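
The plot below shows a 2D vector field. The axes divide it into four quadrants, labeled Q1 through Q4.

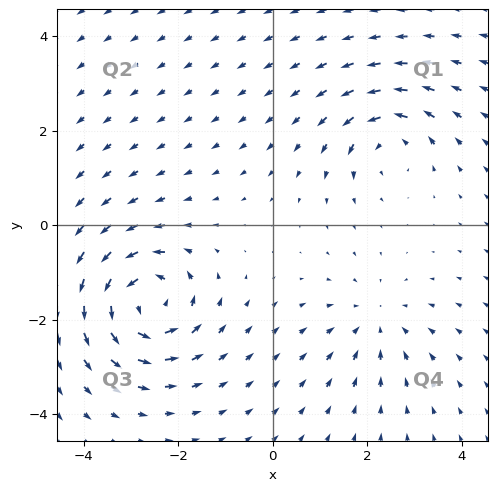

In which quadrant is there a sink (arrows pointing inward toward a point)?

Q4

The sink sits at approximately (2.2, -2.0), which lies in quadrant Q4. The divergence there is about -2, negative as expected for a sink.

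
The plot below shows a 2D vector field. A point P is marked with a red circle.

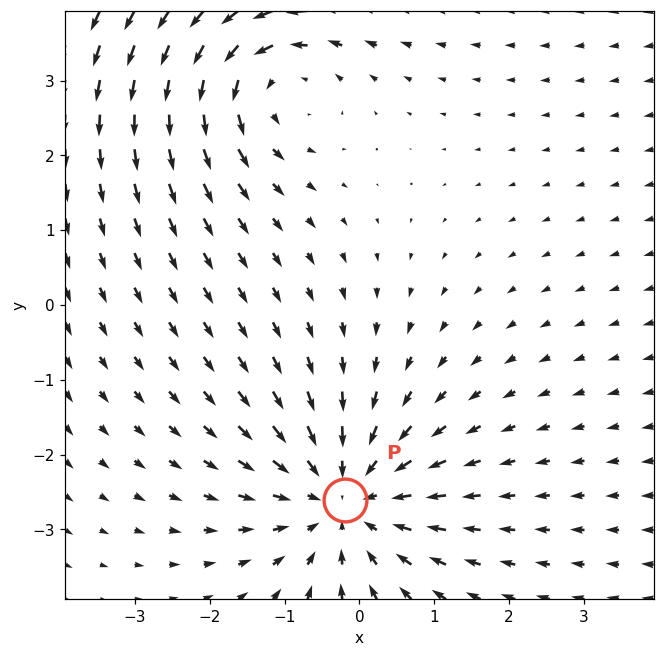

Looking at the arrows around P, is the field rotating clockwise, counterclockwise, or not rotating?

Near P at (-0.2, -2.6) the arrows show no circulation. The curl there is ≈0.

not rotating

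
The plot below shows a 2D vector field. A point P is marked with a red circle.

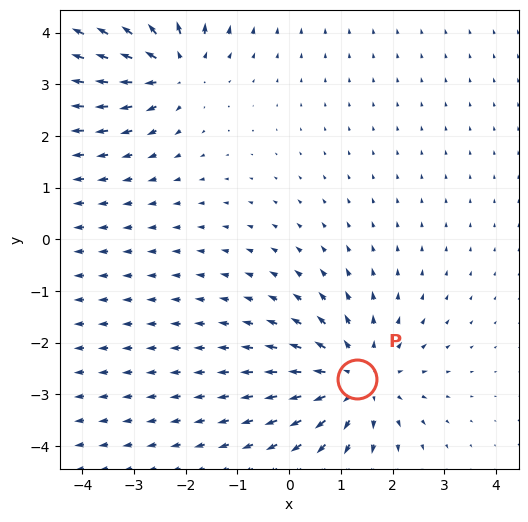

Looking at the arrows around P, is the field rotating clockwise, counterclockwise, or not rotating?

not rotating

Near P at (1.3, -2.7) the arrows show no circulation. The curl there is ≈0.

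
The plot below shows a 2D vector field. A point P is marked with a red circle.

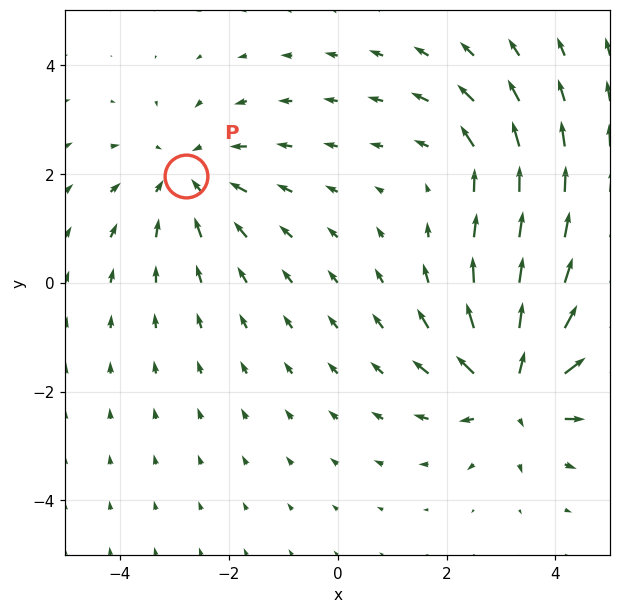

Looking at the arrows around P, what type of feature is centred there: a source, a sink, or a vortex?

sink

At P (-2.8, 2.0) the arrows converge inward. Divergence about -3, curl ≈0 — negative divergence with near-zero curl is a sink.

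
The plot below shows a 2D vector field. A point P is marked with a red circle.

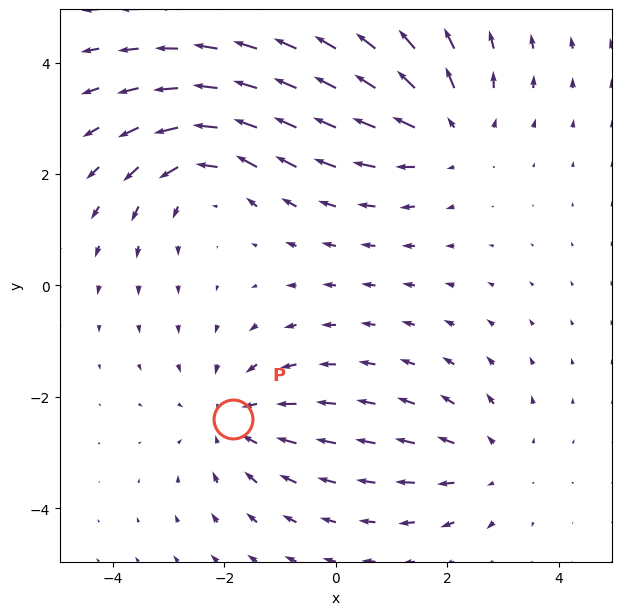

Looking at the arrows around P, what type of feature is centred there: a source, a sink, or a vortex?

sink

At P (-1.8, -2.4) the arrows converge inward. Divergence about -4, curl ≈0 — negative divergence with near-zero curl is a sink.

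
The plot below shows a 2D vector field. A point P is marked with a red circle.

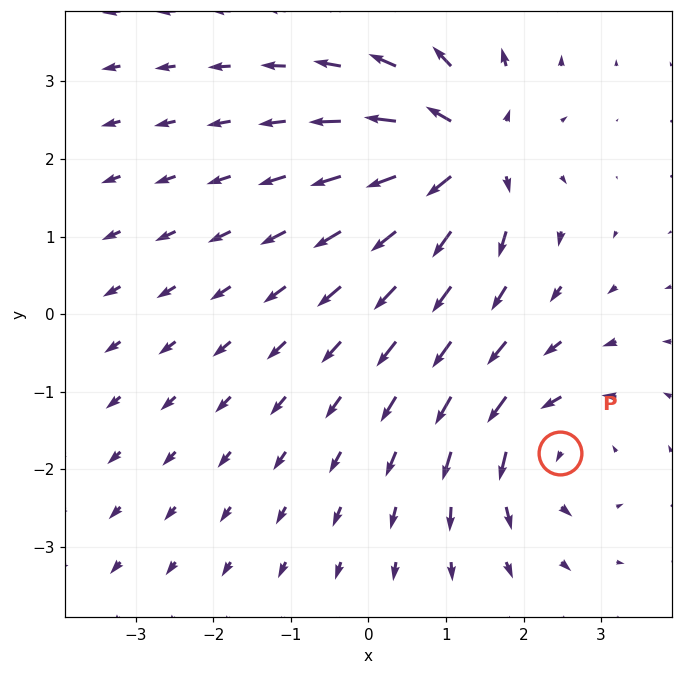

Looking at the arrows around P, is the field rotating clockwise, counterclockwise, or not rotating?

counterclockwise

Near P at (2.5, -1.8) the arrows circulate counterclockwise. The curl (z-component) there is about +4; positive curl means counterclockwise rotation.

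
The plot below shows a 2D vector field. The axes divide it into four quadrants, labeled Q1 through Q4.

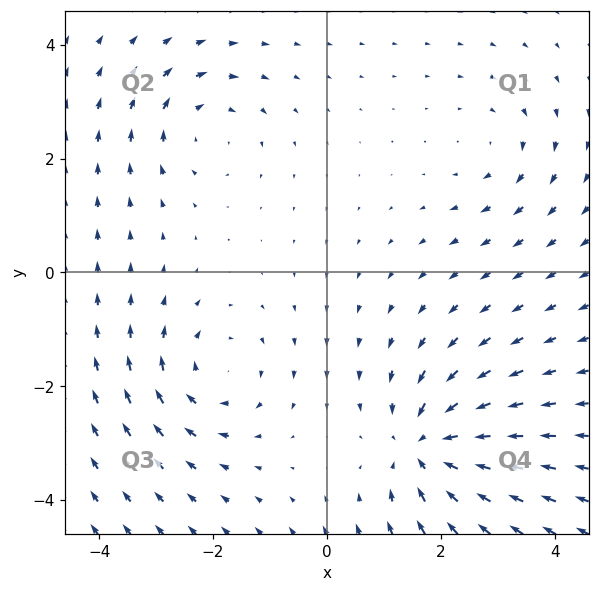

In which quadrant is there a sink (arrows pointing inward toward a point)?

Q4

The sink sits at approximately (1.8, -3.1), which lies in quadrant Q4. The divergence there is about -5, negative as expected for a sink.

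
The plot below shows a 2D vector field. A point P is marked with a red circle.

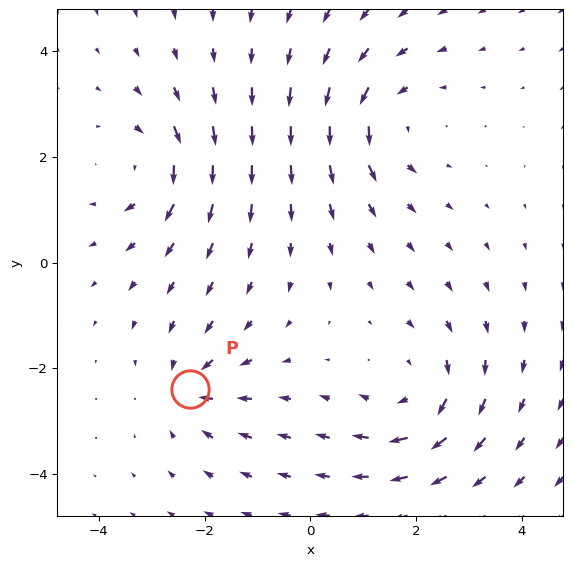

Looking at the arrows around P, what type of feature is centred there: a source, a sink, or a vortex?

sink

At P (-2.3, -2.4) the arrows converge inward. Divergence about -4, curl ≈0 — negative divergence with near-zero curl is a sink.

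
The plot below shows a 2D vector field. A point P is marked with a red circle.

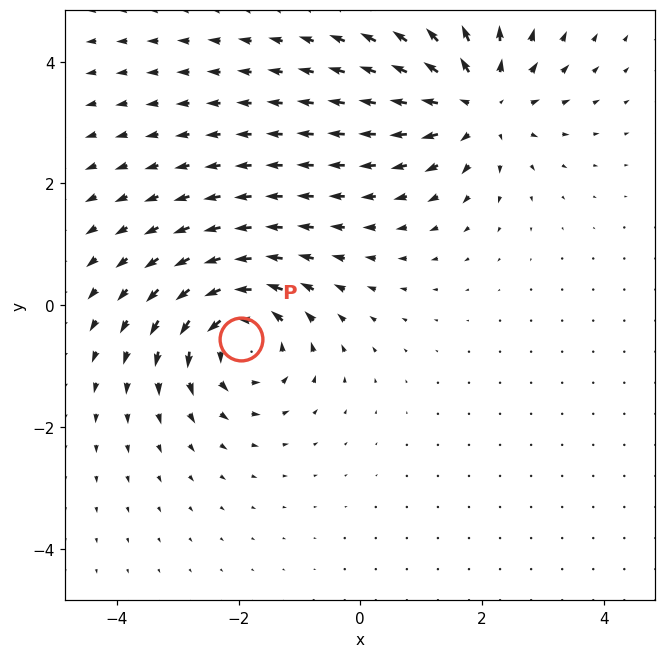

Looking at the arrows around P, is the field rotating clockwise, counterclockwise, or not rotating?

Near P at (-2.0, -0.6) the arrows circulate counterclockwise. The curl (z-component) there is about +6; positive curl means counterclockwise rotation.

counterclockwise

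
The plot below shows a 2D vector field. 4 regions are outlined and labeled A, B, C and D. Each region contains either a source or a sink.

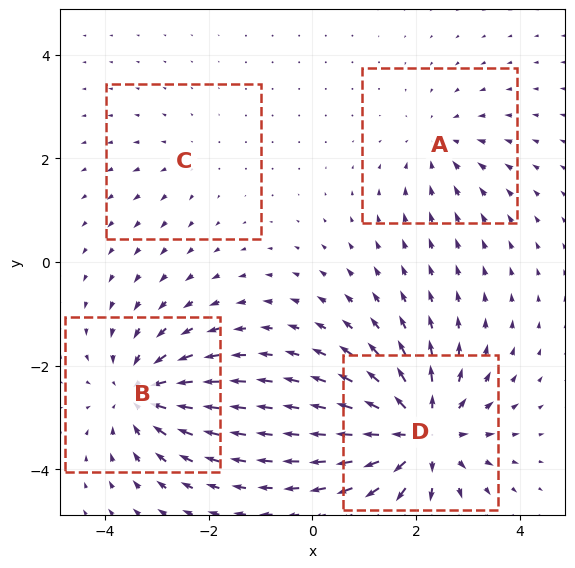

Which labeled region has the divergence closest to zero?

Divergence at each region's feature centre — A: about -3, B: about -6, C: about +2, D: about +8. Region C is closest to zero.

C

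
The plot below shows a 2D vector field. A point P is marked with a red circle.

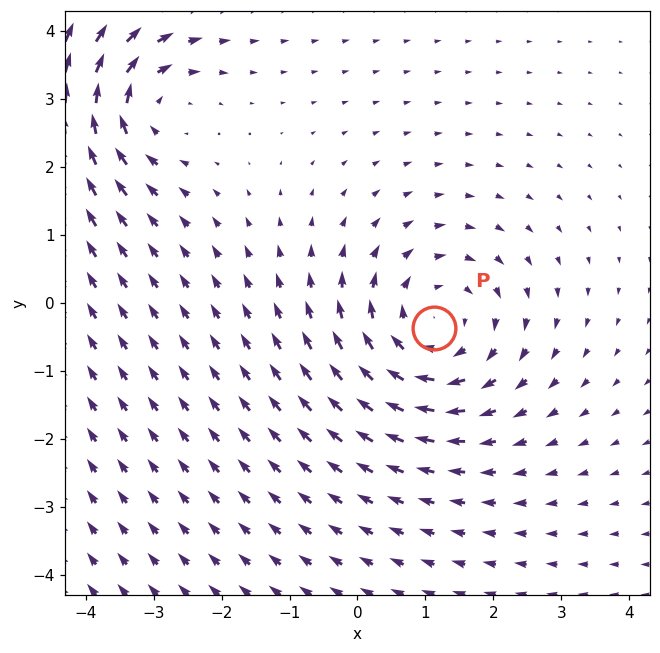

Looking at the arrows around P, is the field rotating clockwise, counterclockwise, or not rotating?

Near P at (1.1, -0.4) the arrows circulate clockwise. The curl (z-component) there is about -3; negative curl means clockwise rotation.

clockwise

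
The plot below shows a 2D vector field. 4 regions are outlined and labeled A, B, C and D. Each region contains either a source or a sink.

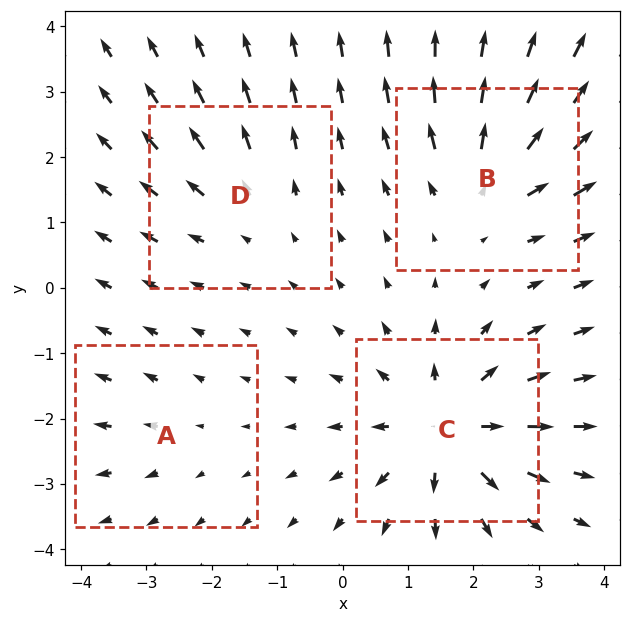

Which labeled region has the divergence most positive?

Divergence at each region's feature centre — A: about +2, B: about +5, C: about +7, D: about +3. Region C is most positive.

C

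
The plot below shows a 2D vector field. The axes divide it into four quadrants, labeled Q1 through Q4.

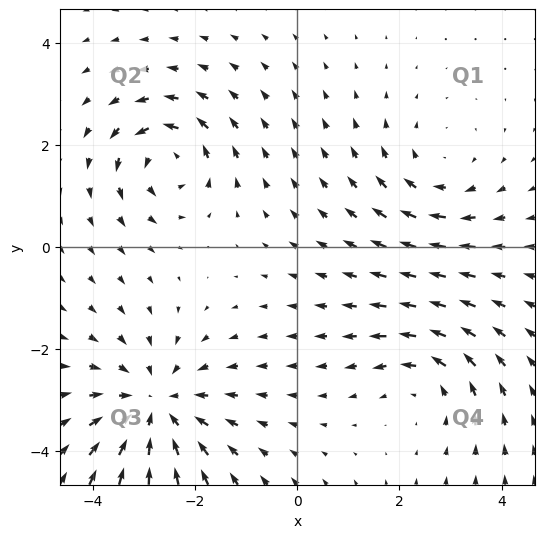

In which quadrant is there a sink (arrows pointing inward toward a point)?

Q3

The sink sits at approximately (-2.8, -3.1), which lies in quadrant Q3. The divergence there is about -4, negative as expected for a sink.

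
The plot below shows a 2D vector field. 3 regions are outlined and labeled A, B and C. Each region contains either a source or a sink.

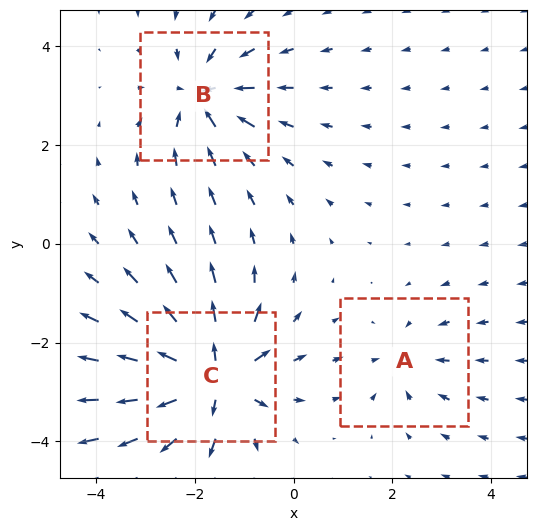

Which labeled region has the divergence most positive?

Divergence at each region's feature centre — A: about -2, B: about -4, C: about +6. Region C is most positive.

C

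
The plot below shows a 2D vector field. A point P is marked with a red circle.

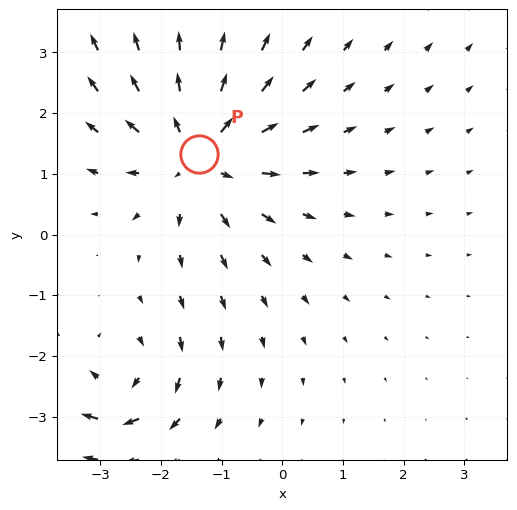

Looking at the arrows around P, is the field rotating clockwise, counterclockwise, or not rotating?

not rotating

Near P at (-1.4, 1.3) the arrows show no circulation. The curl there is ≈0.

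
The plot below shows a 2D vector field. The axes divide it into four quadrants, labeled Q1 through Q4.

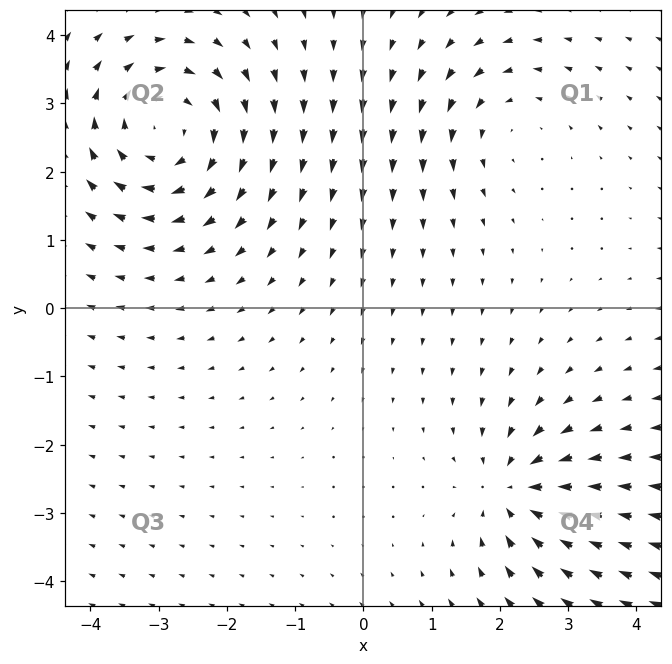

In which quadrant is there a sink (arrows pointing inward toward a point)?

The sink sits at approximately (2.2, -2.7), which lies in quadrant Q4. The divergence there is about -4, negative as expected for a sink.

Q4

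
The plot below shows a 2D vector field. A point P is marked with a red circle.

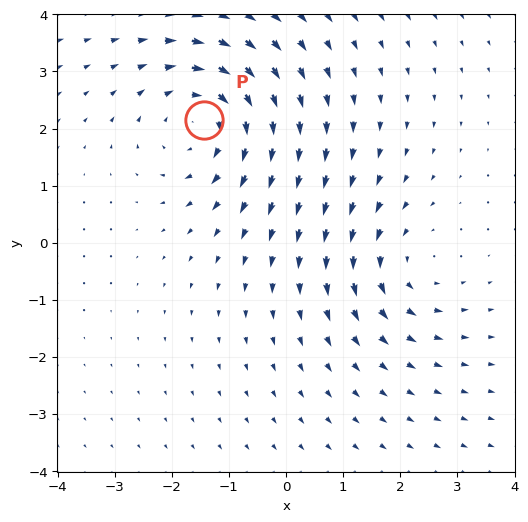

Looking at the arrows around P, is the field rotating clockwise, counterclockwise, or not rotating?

clockwise

Near P at (-1.4, 2.1) the arrows circulate clockwise. The curl (z-component) there is about -4; negative curl means clockwise rotation.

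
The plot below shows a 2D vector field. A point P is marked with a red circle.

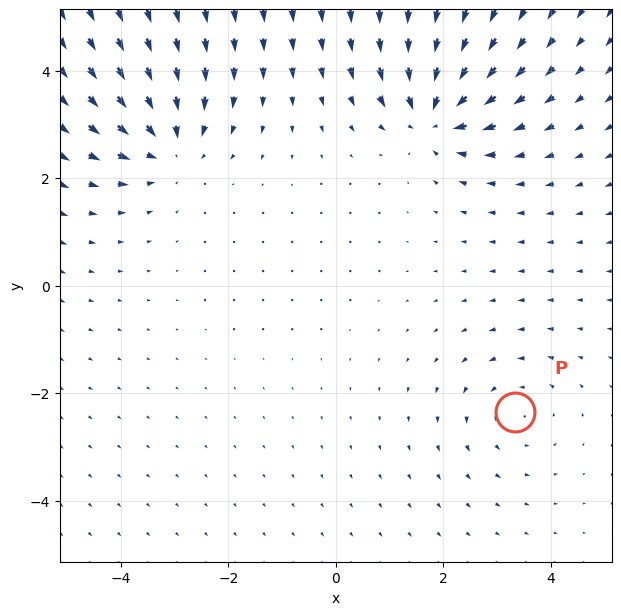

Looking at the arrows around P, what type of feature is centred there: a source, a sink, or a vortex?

vortex

At P (3.3, -2.3) the arrows circulate counterclockwise. Divergence ≈0, curl about +3 — near-zero divergence with nonzero curl is a vortex.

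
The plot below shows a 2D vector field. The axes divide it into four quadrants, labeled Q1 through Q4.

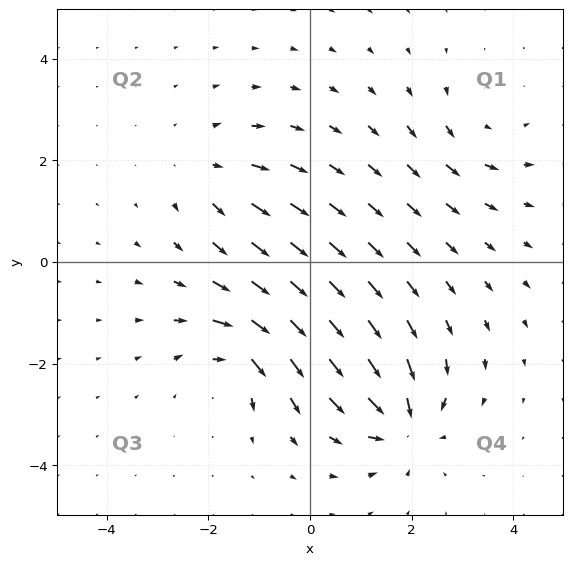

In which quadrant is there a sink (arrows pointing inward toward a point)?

Q4

The sink sits at approximately (1.8, -3.1), which lies in quadrant Q4. The divergence there is about -7, negative as expected for a sink.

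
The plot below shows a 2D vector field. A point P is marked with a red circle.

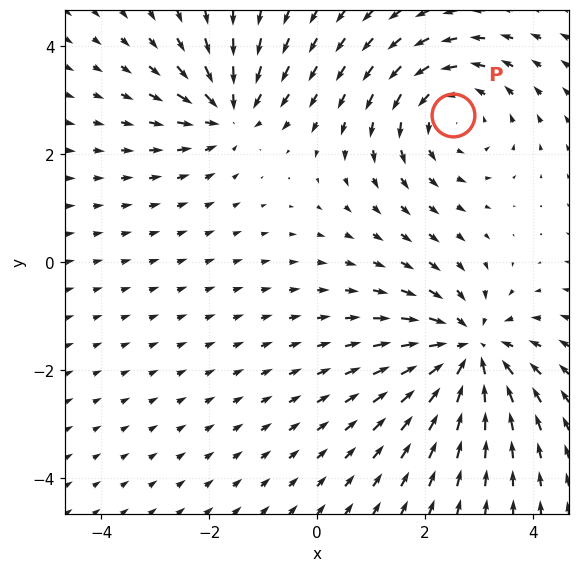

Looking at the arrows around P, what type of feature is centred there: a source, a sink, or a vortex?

vortex

At P (2.5, 2.7) the arrows circulate counterclockwise. Divergence ≈0, curl about +3 — near-zero divergence with nonzero curl is a vortex.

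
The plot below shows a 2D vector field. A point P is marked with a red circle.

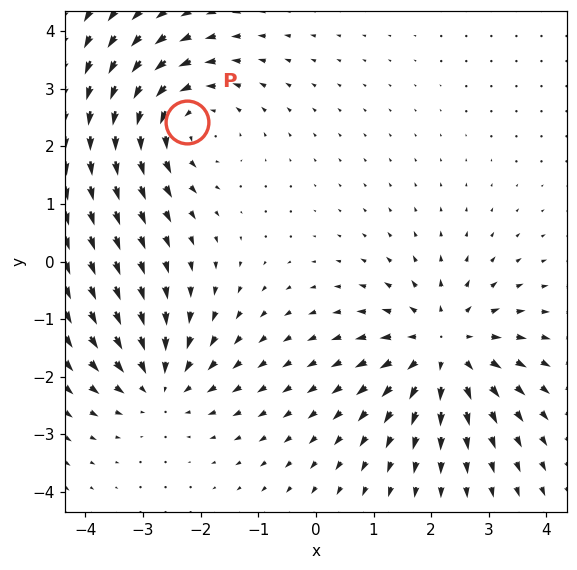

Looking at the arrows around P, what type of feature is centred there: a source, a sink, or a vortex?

At P (-2.2, 2.4) the arrows circulate counterclockwise. Divergence ≈0, curl about +4 — near-zero divergence with nonzero curl is a vortex.

vortex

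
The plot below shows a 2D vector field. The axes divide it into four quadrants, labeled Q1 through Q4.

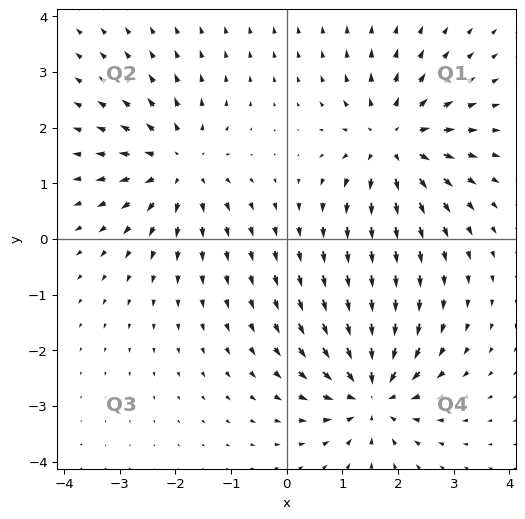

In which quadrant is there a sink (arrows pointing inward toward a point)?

The sink sits at approximately (1.5, -2.8), which lies in quadrant Q4. The divergence there is about -5, negative as expected for a sink.

Q4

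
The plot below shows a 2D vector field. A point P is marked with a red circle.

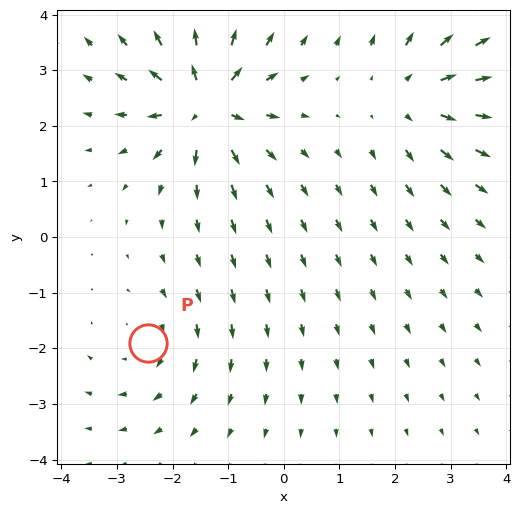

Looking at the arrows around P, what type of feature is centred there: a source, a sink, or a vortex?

At P (-2.4, -1.9) the arrows circulate clockwise. Divergence ≈0, curl about -3 — near-zero divergence with nonzero curl is a vortex.

vortex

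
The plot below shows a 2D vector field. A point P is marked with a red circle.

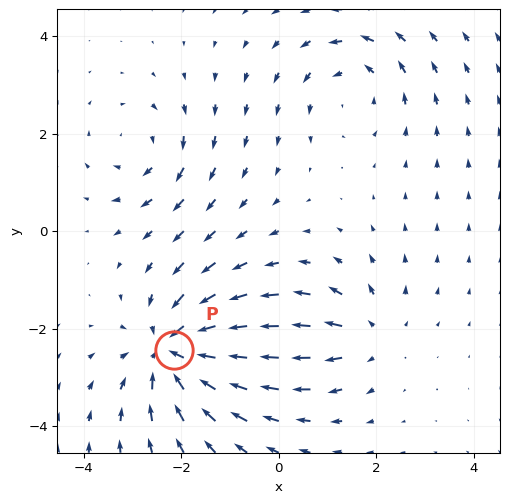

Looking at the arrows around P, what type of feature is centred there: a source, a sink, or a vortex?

At P (-2.1, -2.4) the arrows converge inward. Divergence about -5, curl ≈0 — negative divergence with near-zero curl is a sink.

sink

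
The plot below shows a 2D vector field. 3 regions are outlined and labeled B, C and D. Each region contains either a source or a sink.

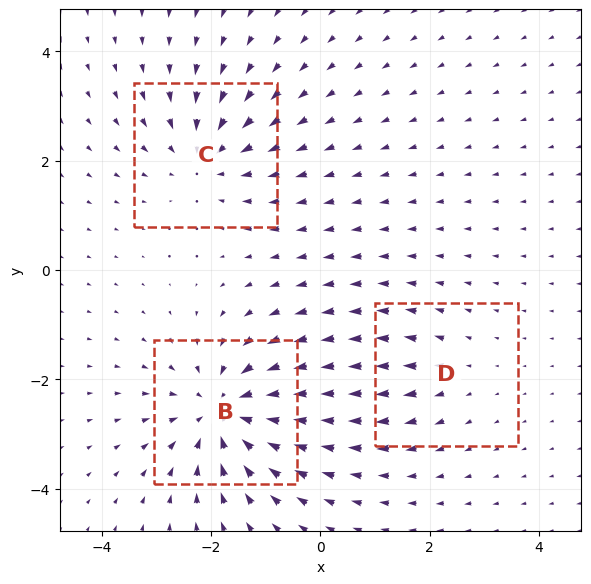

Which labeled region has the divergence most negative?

Divergence at each region's feature centre — B: about -5, C: about -3, D: about +2. Region B is most negative.

B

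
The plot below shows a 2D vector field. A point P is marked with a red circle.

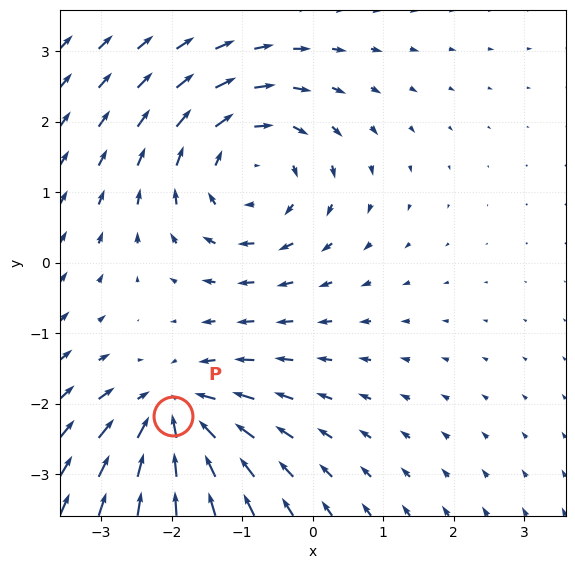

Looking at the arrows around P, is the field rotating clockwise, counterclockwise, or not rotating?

not rotating

Near P at (-2.0, -2.2) the arrows show no circulation. The curl there is ≈0.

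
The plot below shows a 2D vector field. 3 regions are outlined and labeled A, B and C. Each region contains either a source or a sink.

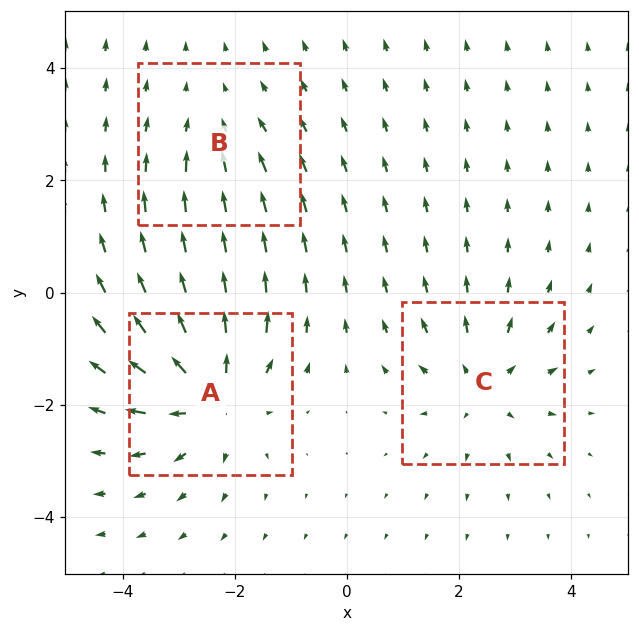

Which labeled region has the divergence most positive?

A

Divergence at each region's feature centre — A: about +5, B: about -2, C: about +3. Region A is most positive.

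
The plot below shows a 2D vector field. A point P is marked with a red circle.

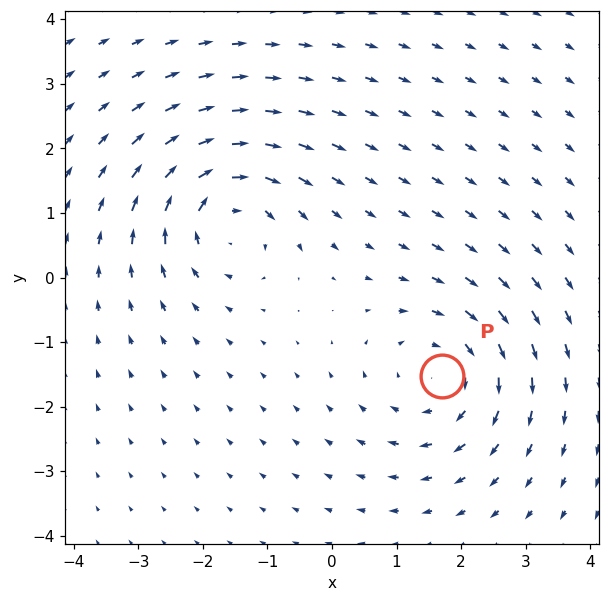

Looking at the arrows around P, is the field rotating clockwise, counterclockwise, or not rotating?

Near P at (1.7, -1.5) the arrows circulate clockwise. The curl (z-component) there is about -3; negative curl means clockwise rotation.

clockwise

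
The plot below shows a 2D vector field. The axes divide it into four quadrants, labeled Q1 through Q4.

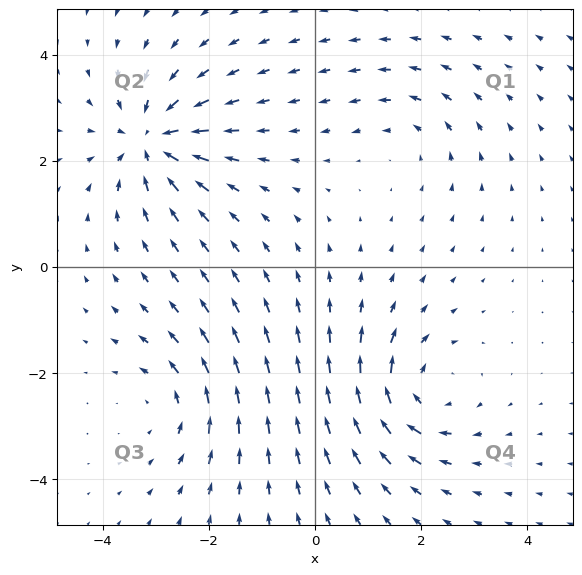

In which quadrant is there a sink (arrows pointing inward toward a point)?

The sink sits at approximately (-3.1, 2.4), which lies in quadrant Q2. The divergence there is about -6, negative as expected for a sink.

Q2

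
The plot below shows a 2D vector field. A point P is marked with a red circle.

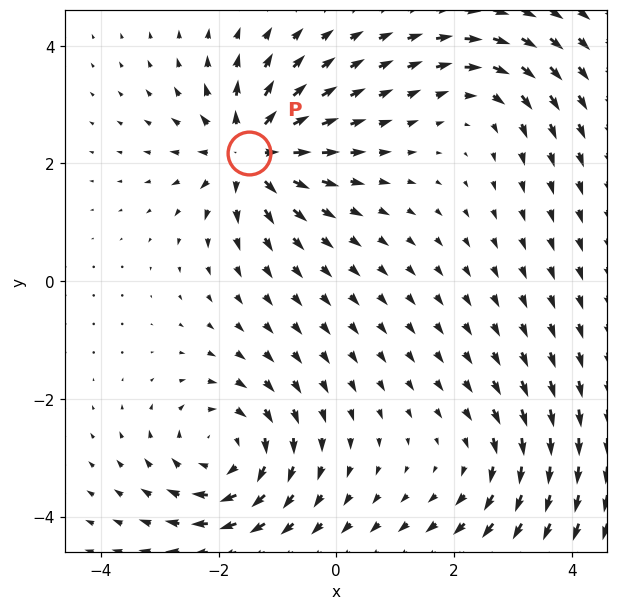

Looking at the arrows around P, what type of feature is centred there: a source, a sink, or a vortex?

At P (-1.5, 2.2) the arrows spread outward. Divergence about +6, curl ≈0 — positive divergence with near-zero curl is a source.

source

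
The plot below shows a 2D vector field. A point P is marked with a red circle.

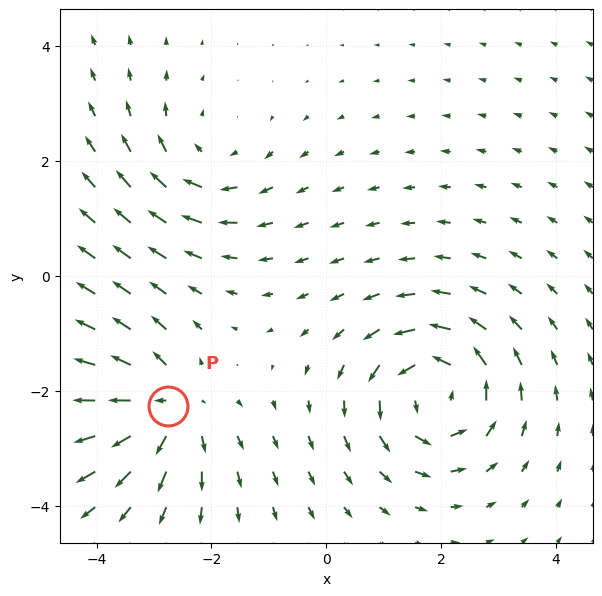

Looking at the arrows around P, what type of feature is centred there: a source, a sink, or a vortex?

At P (-2.8, -2.3) the arrows spread outward. Divergence about +5, curl ≈0 — positive divergence with near-zero curl is a source.

source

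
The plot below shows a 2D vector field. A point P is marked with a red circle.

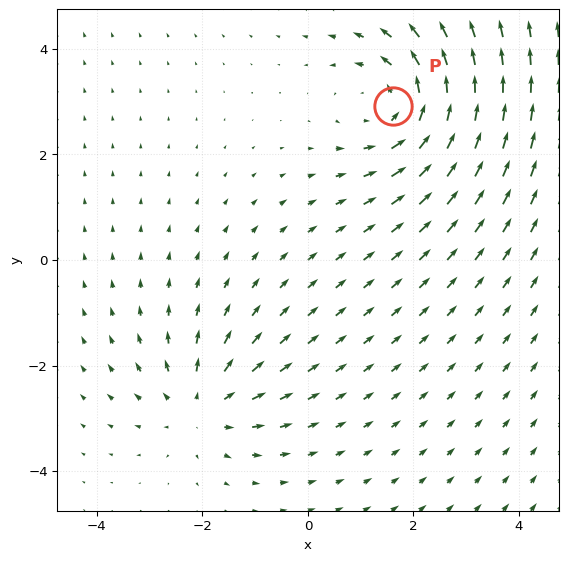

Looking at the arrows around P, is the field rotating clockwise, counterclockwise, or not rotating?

counterclockwise

Near P at (1.6, 2.9) the arrows circulate counterclockwise. The curl (z-component) there is about +4; positive curl means counterclockwise rotation.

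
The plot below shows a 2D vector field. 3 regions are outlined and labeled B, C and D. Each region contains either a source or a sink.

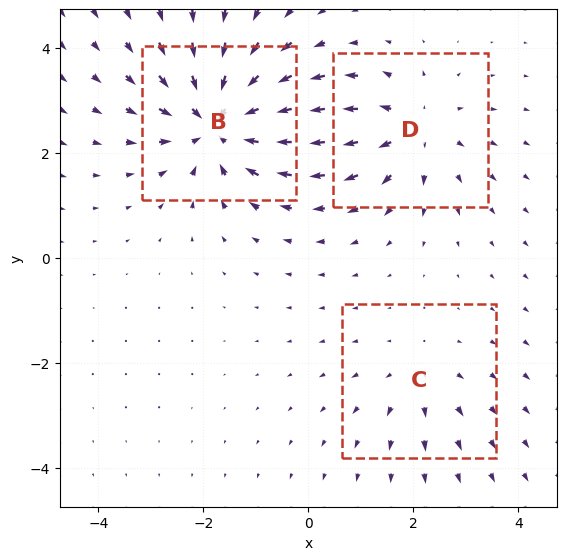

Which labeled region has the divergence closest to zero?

C

Divergence at each region's feature centre — B: about -5, C: about +2, D: about +3. Region C is closest to zero.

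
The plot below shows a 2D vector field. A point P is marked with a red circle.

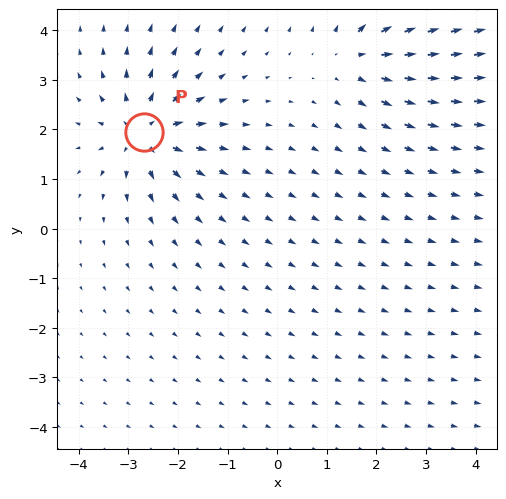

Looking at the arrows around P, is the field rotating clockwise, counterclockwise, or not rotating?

Near P at (-2.7, 1.9) the arrows show no circulation. The curl there is ≈0.

not rotating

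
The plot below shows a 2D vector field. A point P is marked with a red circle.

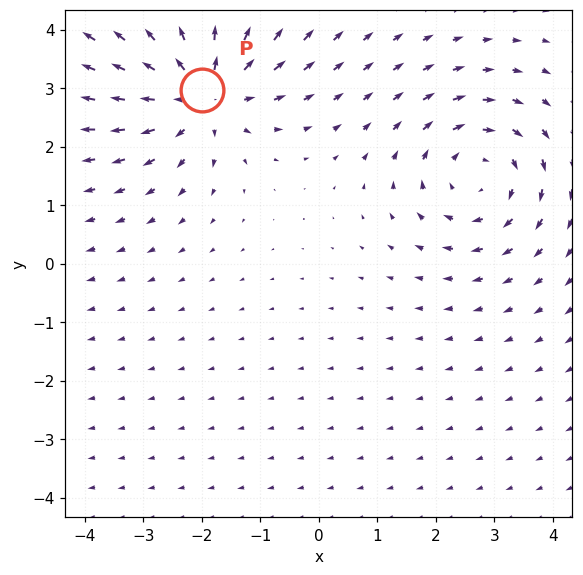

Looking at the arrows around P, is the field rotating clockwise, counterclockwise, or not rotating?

not rotating

Near P at (-2.0, 3.0) the arrows show no circulation. The curl there is ≈0.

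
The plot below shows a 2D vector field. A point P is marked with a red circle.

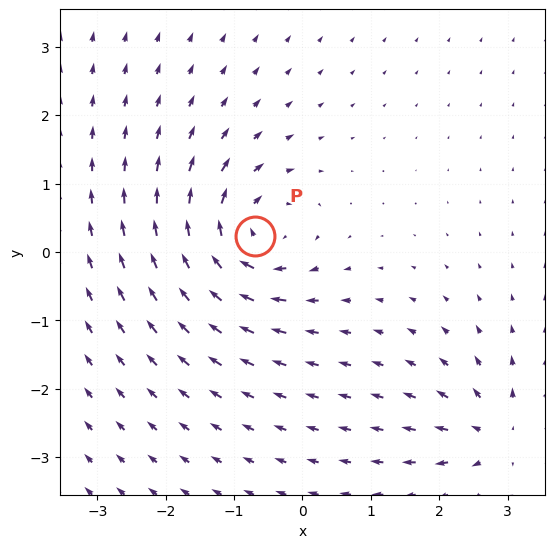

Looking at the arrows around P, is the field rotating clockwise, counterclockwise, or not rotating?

clockwise

Near P at (-0.7, 0.2) the arrows circulate clockwise. The curl (z-component) there is about -7; negative curl means clockwise rotation.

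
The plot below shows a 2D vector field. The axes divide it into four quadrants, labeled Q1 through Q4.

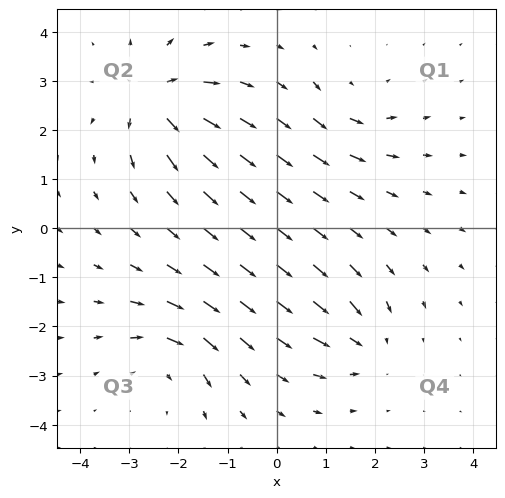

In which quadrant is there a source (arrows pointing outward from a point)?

The source sits at approximately (-2.5, 2.6), which lies in quadrant Q2. The divergence there is about +6, positive as expected for a source.

Q2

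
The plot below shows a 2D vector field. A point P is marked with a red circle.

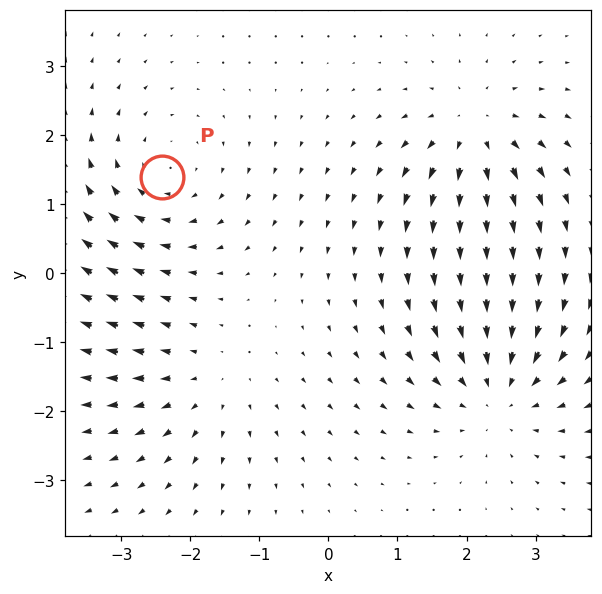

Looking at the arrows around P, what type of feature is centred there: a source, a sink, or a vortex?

vortex

At P (-2.4, 1.4) the arrows circulate clockwise. Divergence ≈0, curl about -4 — near-zero divergence with nonzero curl is a vortex.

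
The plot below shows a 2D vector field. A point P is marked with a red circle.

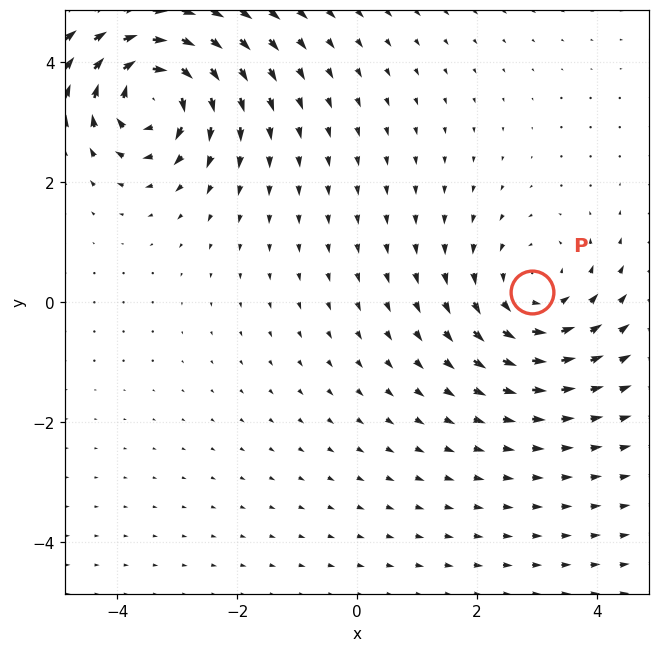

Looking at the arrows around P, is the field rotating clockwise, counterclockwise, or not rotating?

Near P at (2.9, 0.2) the arrows circulate counterclockwise. The curl (z-component) there is about +2; positive curl means counterclockwise rotation.

counterclockwise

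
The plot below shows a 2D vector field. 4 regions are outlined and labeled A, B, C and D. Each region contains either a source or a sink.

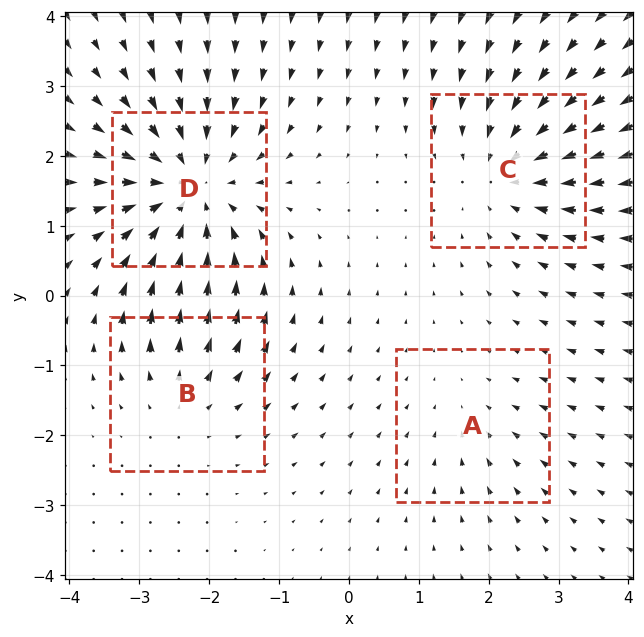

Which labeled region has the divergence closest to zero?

Divergence at each region's feature centre — A: about -2, B: about +3, C: about -4, D: about -6. Region A is closest to zero.

A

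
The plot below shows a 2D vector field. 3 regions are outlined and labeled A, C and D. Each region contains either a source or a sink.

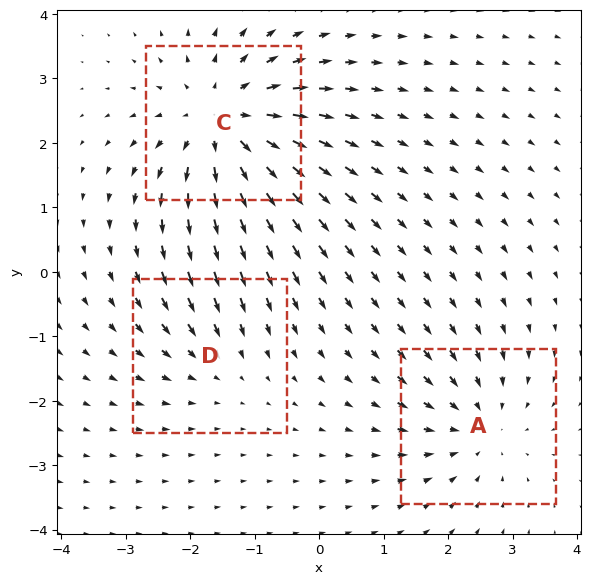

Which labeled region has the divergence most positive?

C

Divergence at each region's feature centre — A: about -3, C: about +5, D: about -2. Region C is most positive.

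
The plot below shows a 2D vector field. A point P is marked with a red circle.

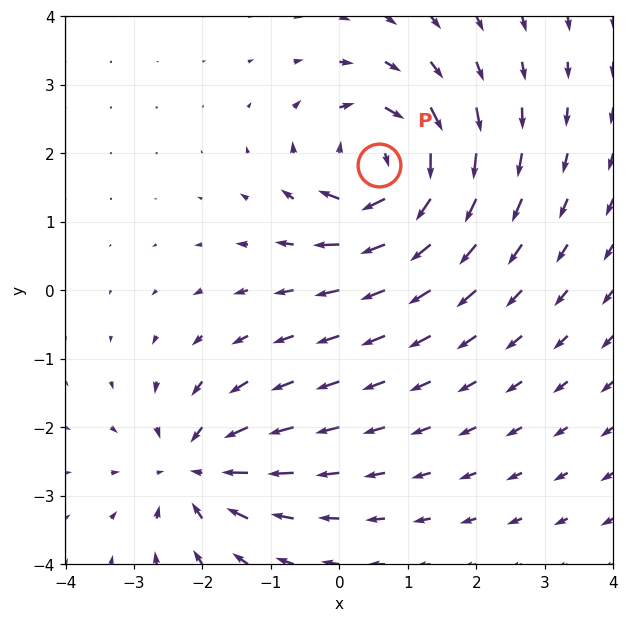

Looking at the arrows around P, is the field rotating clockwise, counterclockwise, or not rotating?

Near P at (0.6, 1.8) the arrows circulate clockwise. The curl (z-component) there is about -6; negative curl means clockwise rotation.

clockwise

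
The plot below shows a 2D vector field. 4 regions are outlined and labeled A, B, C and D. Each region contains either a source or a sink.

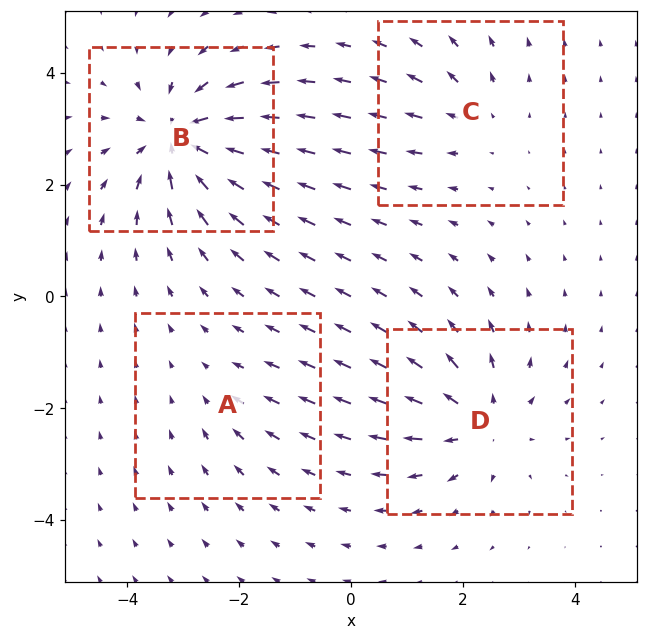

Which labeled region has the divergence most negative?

Divergence at each region's feature centre — A: about -2, B: about -7, C: about +3, D: about +5. Region B is most negative.

B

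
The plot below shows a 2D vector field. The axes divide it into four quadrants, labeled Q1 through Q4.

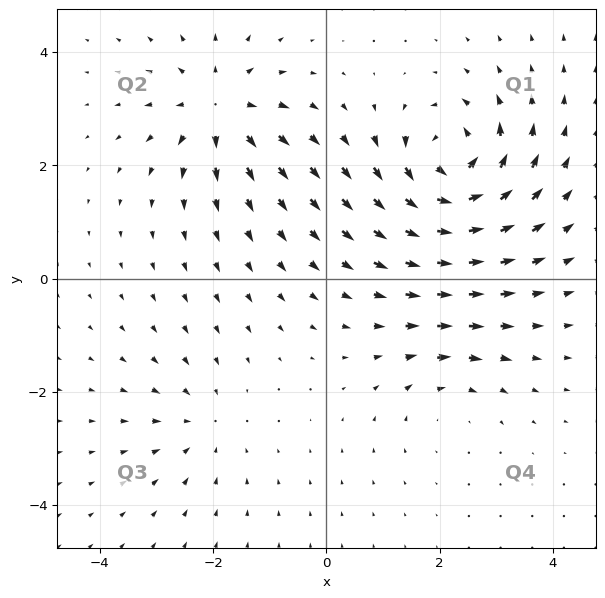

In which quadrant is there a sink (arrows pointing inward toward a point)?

Q3

The sink sits at approximately (-2.2, -2.6), which lies in quadrant Q3. The divergence there is about -2, negative as expected for a sink.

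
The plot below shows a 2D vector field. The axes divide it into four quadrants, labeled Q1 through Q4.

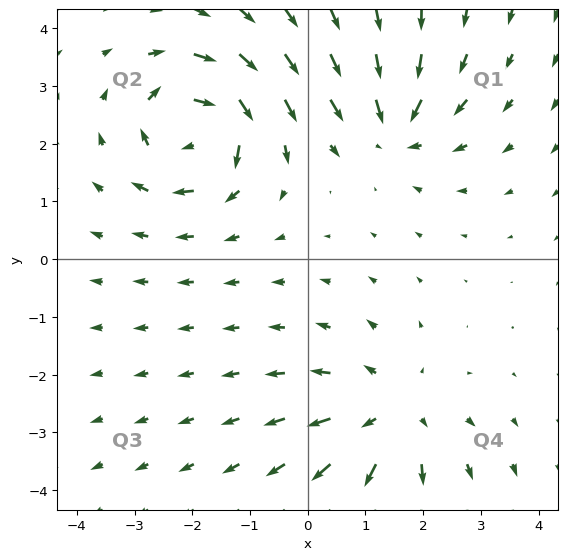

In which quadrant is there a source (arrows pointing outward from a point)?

Q4

The source sits at approximately (1.4, -2.7), which lies in quadrant Q4. The divergence there is about +3, positive as expected for a source.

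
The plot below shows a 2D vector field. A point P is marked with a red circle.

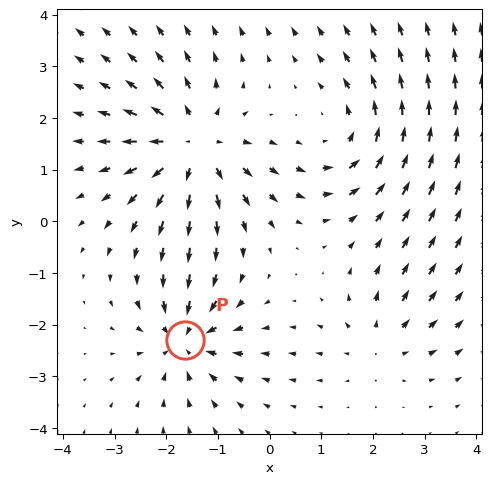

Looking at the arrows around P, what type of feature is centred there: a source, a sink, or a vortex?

At P (-1.6, -2.3) the arrows converge inward. Divergence about -5, curl ≈0 — negative divergence with near-zero curl is a sink.

sink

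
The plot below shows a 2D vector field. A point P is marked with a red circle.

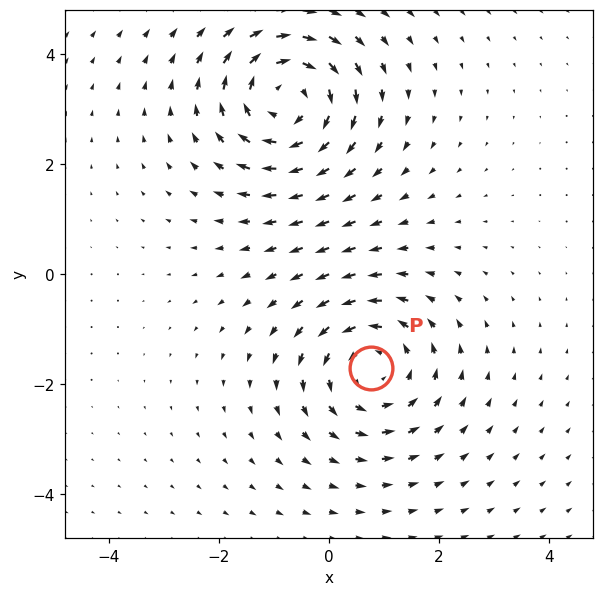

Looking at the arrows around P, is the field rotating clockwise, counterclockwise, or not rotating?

counterclockwise

Near P at (0.8, -1.7) the arrows circulate counterclockwise. The curl (z-component) there is about +3; positive curl means counterclockwise rotation.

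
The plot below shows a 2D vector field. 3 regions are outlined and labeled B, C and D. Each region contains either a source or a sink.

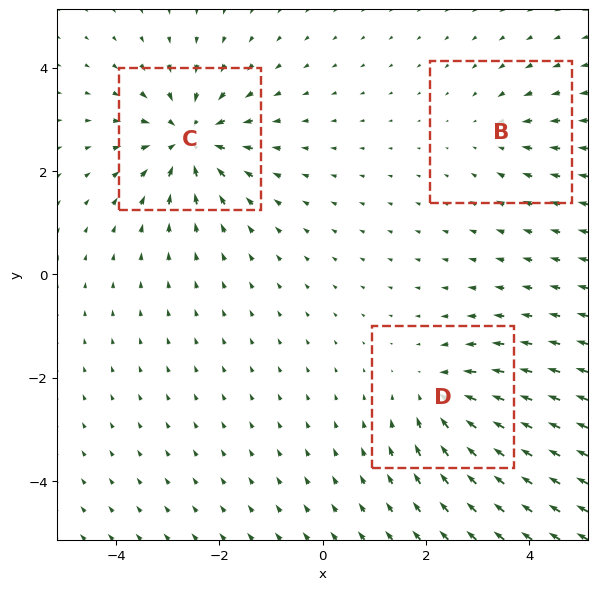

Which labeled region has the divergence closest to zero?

Divergence at each region's feature centre — B: about -2, C: about -6, D: about -4. Region B is closest to zero.

B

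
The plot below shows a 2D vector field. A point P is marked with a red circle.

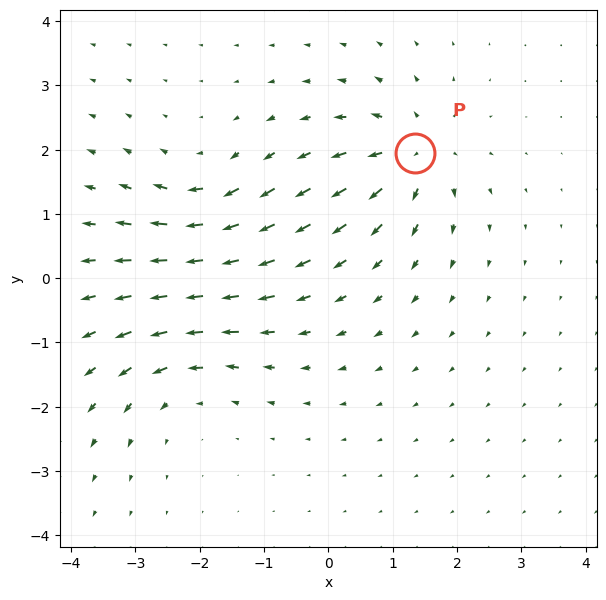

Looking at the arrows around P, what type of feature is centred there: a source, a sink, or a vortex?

At P (1.3, 1.9) the arrows spread outward. Divergence about +6, curl ≈0 — positive divergence with near-zero curl is a source.

source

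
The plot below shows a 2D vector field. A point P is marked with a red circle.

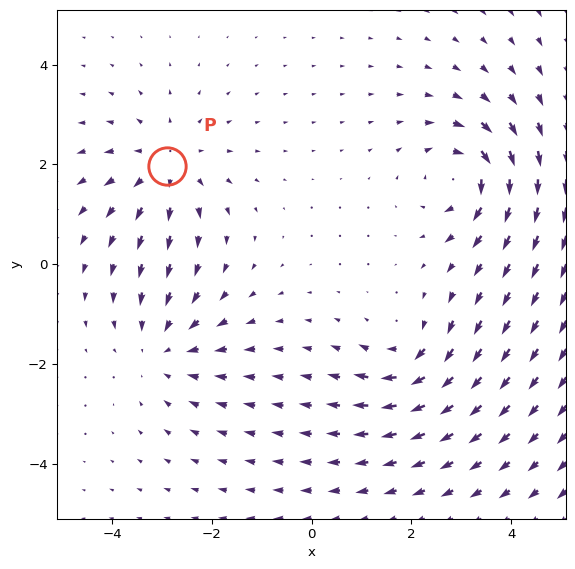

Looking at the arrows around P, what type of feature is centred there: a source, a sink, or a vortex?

At P (-2.9, 2.0) the arrows spread outward. Divergence about +4, curl ≈0 — positive divergence with near-zero curl is a source.

source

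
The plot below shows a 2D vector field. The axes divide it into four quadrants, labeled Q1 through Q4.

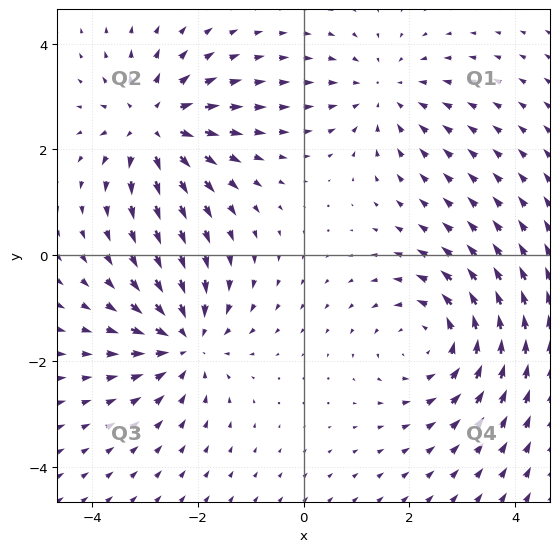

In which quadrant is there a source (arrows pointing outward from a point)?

Q2

The source sits at approximately (-2.8, 2.5), which lies in quadrant Q2. The divergence there is about +5, positive as expected for a source.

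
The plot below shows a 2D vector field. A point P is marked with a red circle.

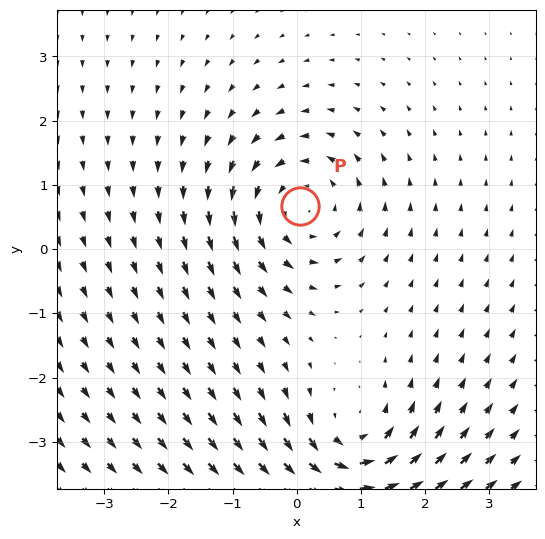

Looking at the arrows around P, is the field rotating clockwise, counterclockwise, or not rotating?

Near P at (0.0, 0.7) the arrows circulate counterclockwise. The curl (z-component) there is about +4; positive curl means counterclockwise rotation.

counterclockwise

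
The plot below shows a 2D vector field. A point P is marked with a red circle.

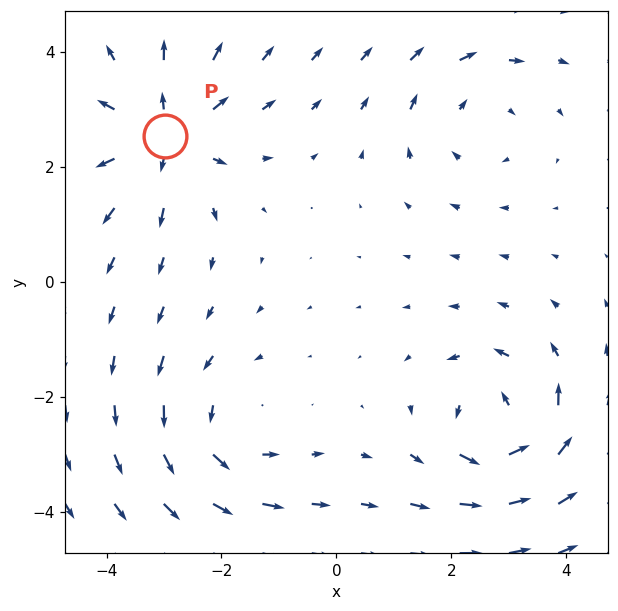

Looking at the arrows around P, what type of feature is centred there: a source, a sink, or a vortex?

At P (-3.0, 2.5) the arrows spread outward. Divergence about +4, curl ≈0 — positive divergence with near-zero curl is a source.

source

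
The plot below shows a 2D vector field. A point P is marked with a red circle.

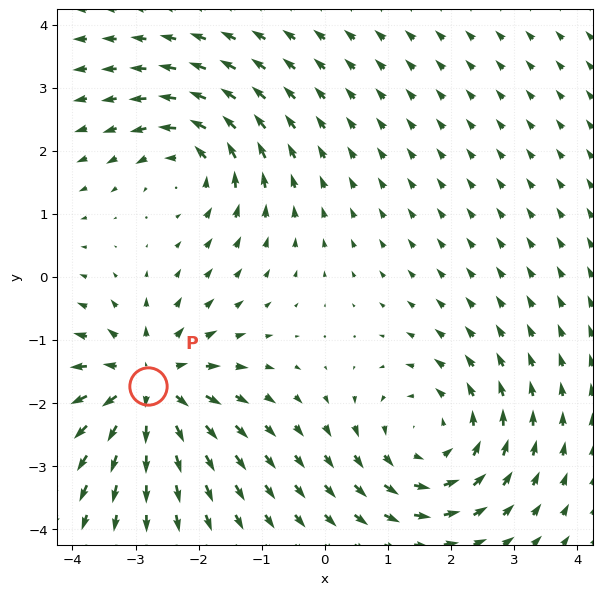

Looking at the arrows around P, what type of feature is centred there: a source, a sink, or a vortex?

At P (-2.8, -1.7) the arrows spread outward. Divergence about +5, curl ≈0 — positive divergence with near-zero curl is a source.

source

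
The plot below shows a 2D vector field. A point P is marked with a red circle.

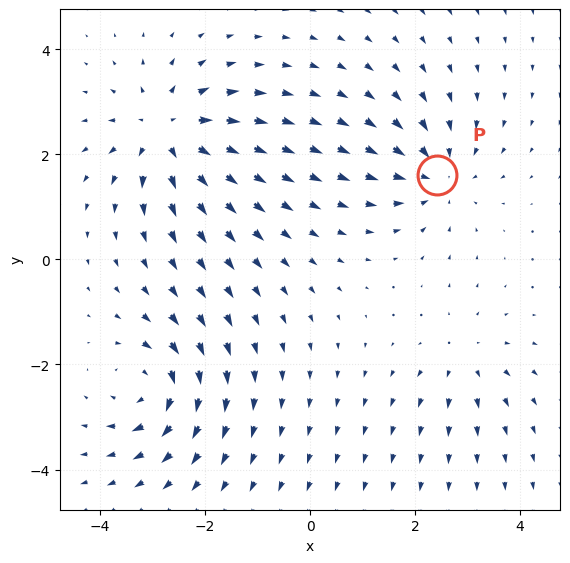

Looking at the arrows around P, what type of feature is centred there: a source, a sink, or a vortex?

At P (2.4, 1.6) the arrows converge inward. Divergence about -4, curl ≈0 — negative divergence with near-zero curl is a sink.

sink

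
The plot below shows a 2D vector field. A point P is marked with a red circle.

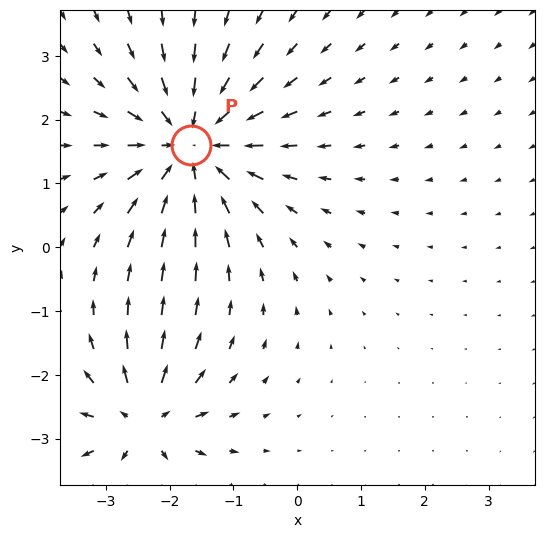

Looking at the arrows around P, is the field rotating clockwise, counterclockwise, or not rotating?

Near P at (-1.7, 1.6) the arrows show no circulation. The curl there is ≈0.

not rotating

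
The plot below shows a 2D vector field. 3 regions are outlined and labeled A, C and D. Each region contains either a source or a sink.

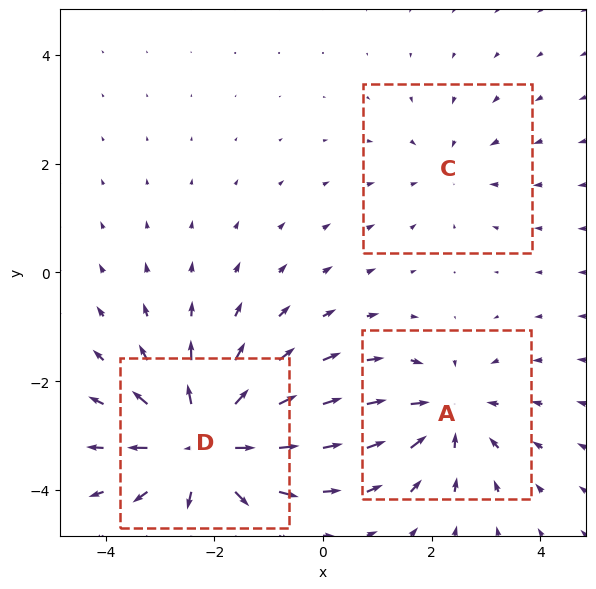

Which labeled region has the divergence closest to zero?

Divergence at each region's feature centre — A: about -3, C: about -2, D: about +5. Region C is closest to zero.

C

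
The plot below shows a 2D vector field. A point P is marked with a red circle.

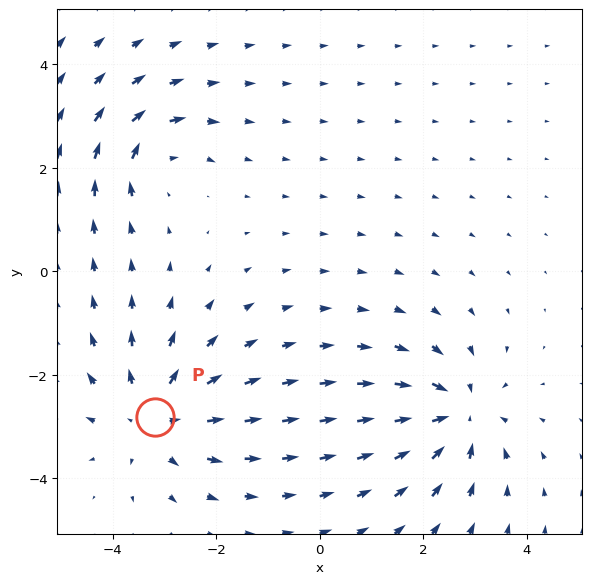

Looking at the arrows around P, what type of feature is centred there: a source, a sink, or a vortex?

At P (-3.2, -2.8) the arrows spread outward. Divergence about +4, curl ≈0 — positive divergence with near-zero curl is a source.

source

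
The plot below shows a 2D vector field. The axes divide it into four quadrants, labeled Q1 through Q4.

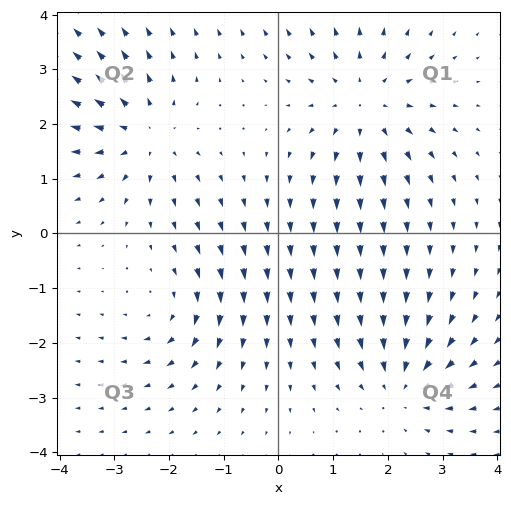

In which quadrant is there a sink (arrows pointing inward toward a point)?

The sink sits at approximately (2.3, -2.7), which lies in quadrant Q4. The divergence there is about -4, negative as expected for a sink.

Q4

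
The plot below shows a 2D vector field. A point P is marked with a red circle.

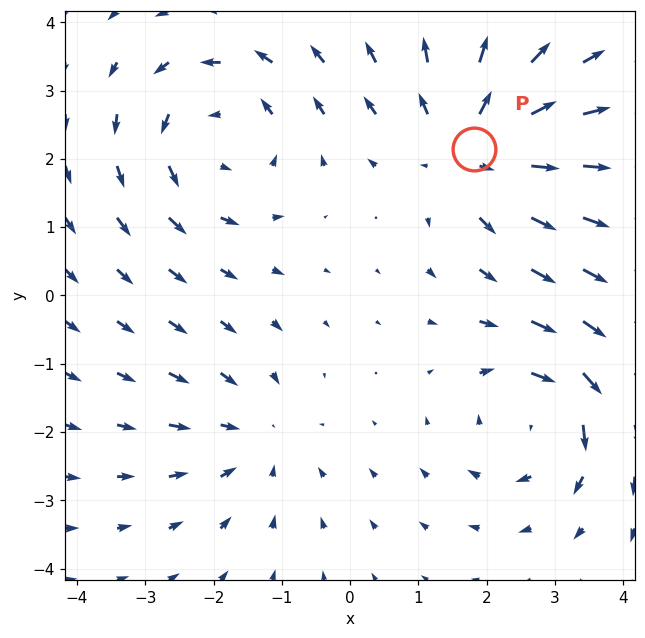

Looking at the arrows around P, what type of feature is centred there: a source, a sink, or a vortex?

At P (1.8, 2.1) the arrows spread outward. Divergence about +4, curl ≈0 — positive divergence with near-zero curl is a source.

source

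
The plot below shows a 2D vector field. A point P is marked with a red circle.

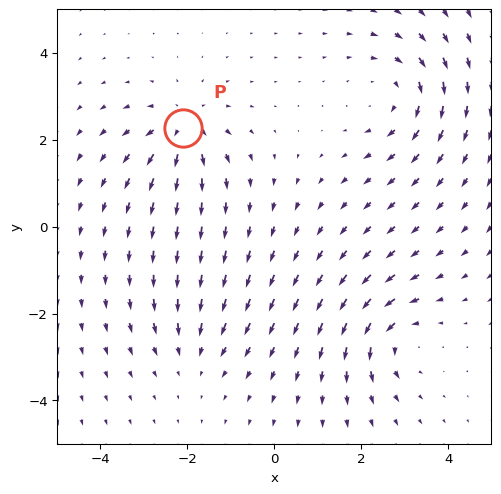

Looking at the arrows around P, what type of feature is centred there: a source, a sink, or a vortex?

source

At P (-2.1, 2.3) the arrows spread outward. Divergence about +4, curl ≈0 — positive divergence with near-zero curl is a source.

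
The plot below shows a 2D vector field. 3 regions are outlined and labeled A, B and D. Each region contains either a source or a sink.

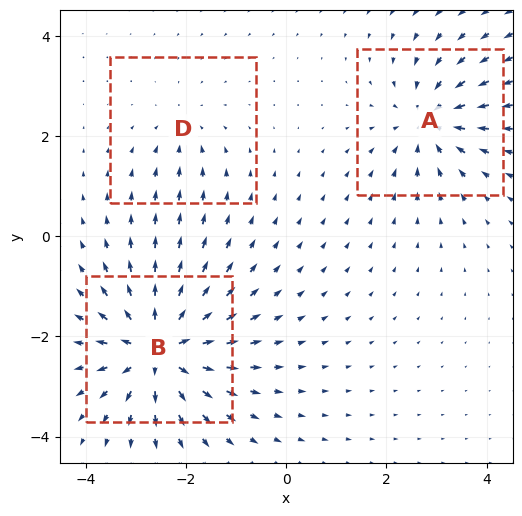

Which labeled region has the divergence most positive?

B

Divergence at each region's feature centre — A: about -4, B: about +6, D: about -2. Region B is most positive.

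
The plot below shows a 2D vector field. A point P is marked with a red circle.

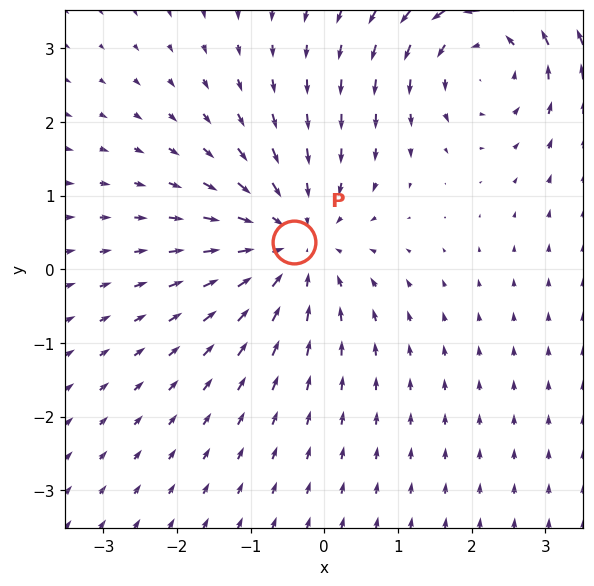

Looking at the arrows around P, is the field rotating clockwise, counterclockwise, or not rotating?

Near P at (-0.4, 0.4) the arrows show no circulation. The curl there is ≈0.

not rotating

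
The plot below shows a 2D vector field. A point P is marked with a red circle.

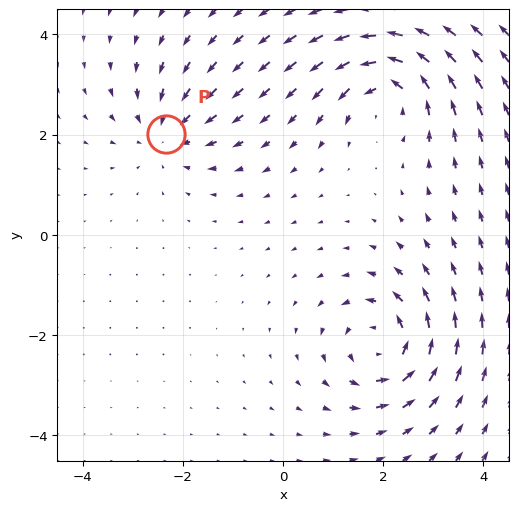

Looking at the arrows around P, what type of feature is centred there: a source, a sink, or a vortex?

sink

At P (-2.3, 2.0) the arrows converge inward. Divergence about -4, curl ≈0 — negative divergence with near-zero curl is a sink.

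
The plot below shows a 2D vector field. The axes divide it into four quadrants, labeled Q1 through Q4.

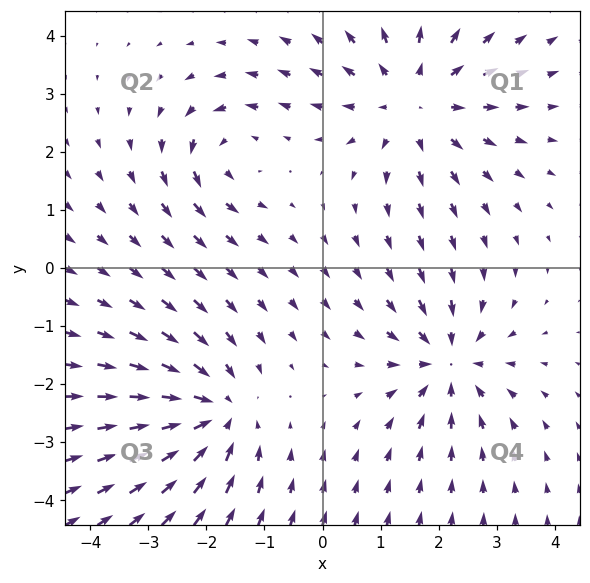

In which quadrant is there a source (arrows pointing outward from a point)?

The source sits at approximately (1.6, 2.9), which lies in quadrant Q1. The divergence there is about +4, positive as expected for a source.

Q1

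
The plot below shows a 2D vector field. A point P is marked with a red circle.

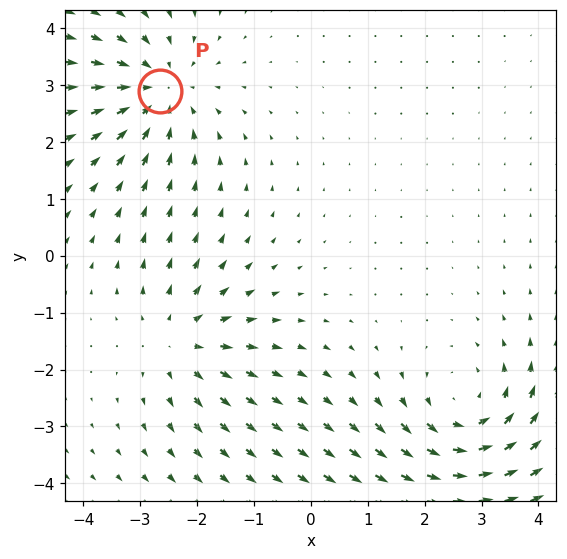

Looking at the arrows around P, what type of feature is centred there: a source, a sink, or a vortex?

At P (-2.7, 2.9) the arrows converge inward. Divergence about -4, curl ≈0 — negative divergence with near-zero curl is a sink.

sink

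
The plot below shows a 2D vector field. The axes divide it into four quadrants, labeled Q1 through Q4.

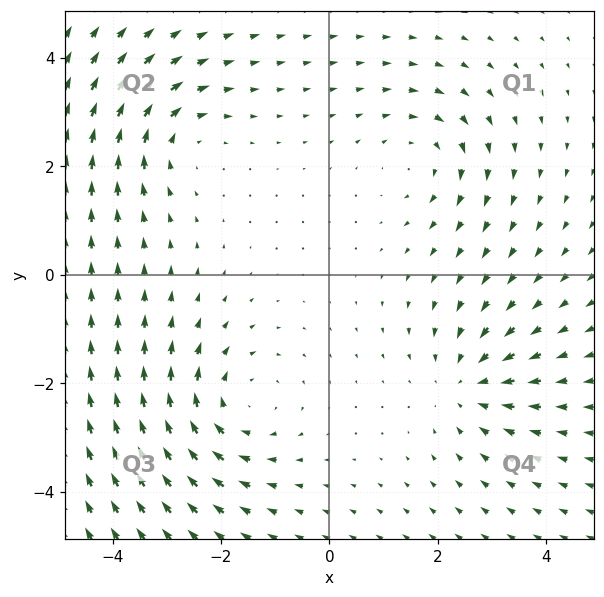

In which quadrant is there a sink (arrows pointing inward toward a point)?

The sink sits at approximately (2.6, -2.0), which lies in quadrant Q4. The divergence there is about -3, negative as expected for a sink.

Q4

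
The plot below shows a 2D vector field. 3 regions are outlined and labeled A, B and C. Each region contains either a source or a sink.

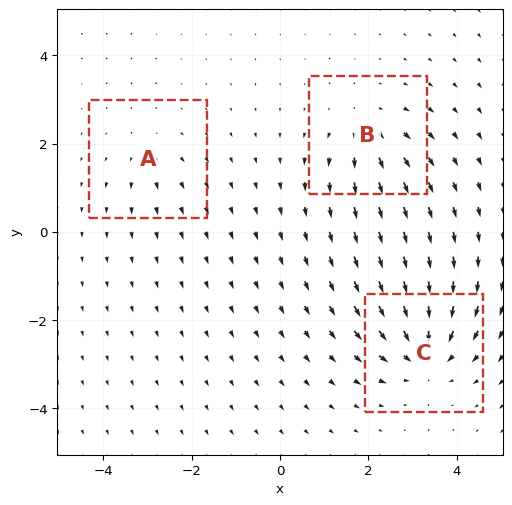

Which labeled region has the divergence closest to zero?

Divergence at each region's feature centre — A: about +2, B: about +4, C: about -6. Region A is closest to zero.

A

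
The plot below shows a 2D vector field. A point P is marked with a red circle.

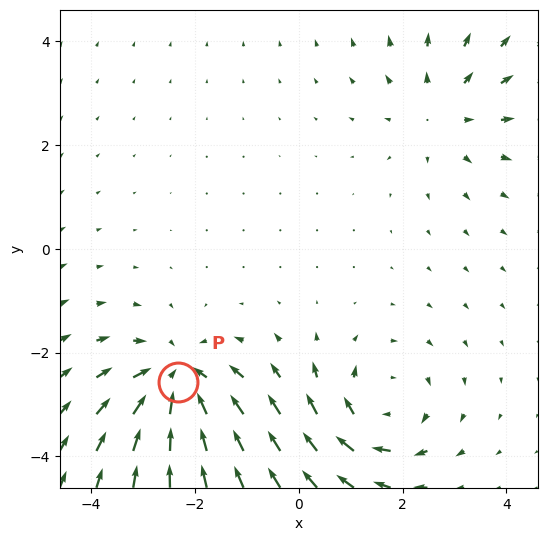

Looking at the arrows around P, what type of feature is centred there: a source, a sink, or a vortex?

At P (-2.3, -2.6) the arrows converge inward. Divergence about -5, curl ≈0 — negative divergence with near-zero curl is a sink.

sink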